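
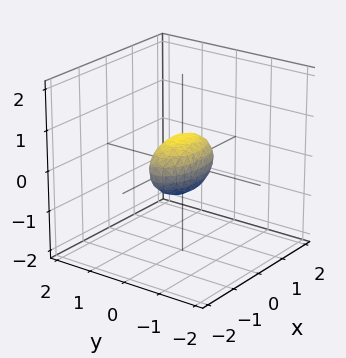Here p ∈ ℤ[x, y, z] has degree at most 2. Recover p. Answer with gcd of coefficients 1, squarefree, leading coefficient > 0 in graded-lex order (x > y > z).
x^2 + 3*y^2 + 2*z^2 - 1

(a) deg p = 2.
(b) Symmetries: mirror symmetry x ↦ −x ⇒ only even powers of x; mirror symmetry z ↦ −z ⇒ only even powers of z; mirror symmetry y ↦ −y ⇒ only even powers of y.
(c) Checking where it meets the axes: the x-axis gridline crossings are at x ∈ {-1, 1}.
(d) Matching integer coefficients to the picture gives p.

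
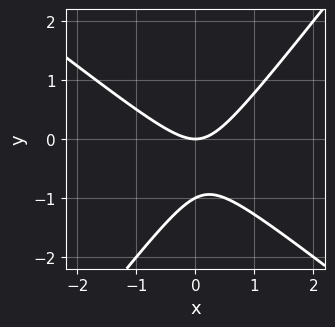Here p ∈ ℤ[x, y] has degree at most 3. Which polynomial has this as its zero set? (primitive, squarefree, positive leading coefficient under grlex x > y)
1. Degree: the shape is more complex than any degree-1 curve, so deg p = 2.
2. Against the integer gridlines: among the integer gridlines, it crosses the y-axis at y ∈ {-1, 0}; it meets the x-axis at x = 0 (among the integer gridlines).
3. Putting this together gives p.

2*x^2 + x*y - 2*y^2 - 2*y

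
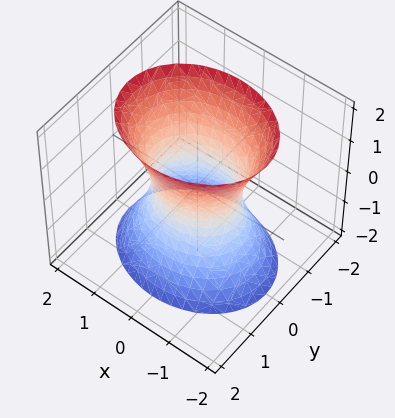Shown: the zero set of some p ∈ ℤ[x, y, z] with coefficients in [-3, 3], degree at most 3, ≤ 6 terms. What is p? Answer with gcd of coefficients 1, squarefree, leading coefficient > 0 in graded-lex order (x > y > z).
2*x^2 + 3*y^2 - z^2 - 2

(a) deg p = 2. An hourglass — one-sheet hyperboloid; a quadric.
(b) Symmetries: mirror symmetry y ↦ −y ⇒ only even powers of y; it's symmetric under z → −z, forcing even powers of z; it's symmetric under x → −x, forcing even powers of x.
(c) Reading off the gridlines: among the integer gridlines, it crosses the x-axis at x ∈ {-1, 1}; no z-intercept at any integer in the box.
(d) Solving for integer coefficients yields p as stated.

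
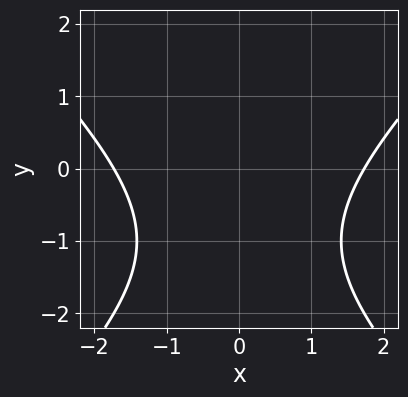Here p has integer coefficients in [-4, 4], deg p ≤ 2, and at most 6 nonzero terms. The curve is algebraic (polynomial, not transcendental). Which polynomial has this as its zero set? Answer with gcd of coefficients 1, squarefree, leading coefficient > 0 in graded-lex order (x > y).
x^2 - y^2 - 2*y - 3

The degree is 2 — no degree-1 curve has this shape.
Symmetries: the x ↦ −x reflection is a symmetry, so x appears only in even powers.
Against the integer gridlines: the curve avoids every integer y-axis point in the box.
Matching integer coefficients to the picture gives p.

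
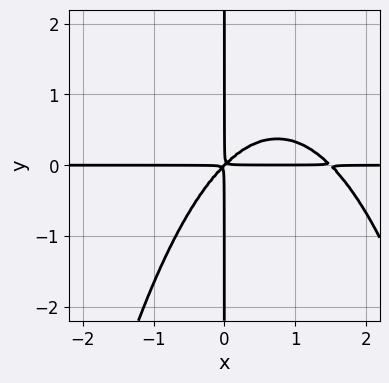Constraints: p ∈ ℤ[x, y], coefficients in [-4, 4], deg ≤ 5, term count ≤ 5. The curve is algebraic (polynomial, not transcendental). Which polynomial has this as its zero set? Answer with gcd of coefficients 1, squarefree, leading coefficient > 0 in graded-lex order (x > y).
2*x^3*y - 3*x^2*y + 3*x*y^2

1. Degree: no degree-3 curve has this shape, so deg p = 4.
2. Checking where it meets the axes: every point of the y-axis in the box is on the curve; the visible x-axis segment lies entirely on the curve.
3. Matching integer coefficients to the picture gives p.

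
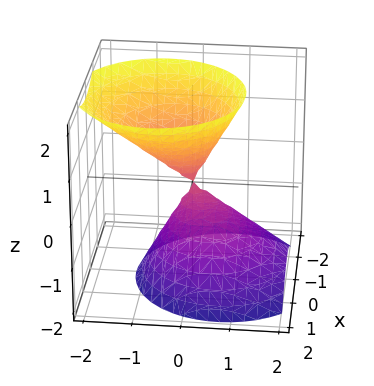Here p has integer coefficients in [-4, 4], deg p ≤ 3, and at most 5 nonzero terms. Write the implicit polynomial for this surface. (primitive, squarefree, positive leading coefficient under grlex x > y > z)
3*x^2 + 3*y^2 + 2*y*z - 2*z^2

First, I count 2 distinct pieces. Treating them together as one polynomial.
Next, the degree is 2 — a generic line meets the surface in up to 2 points.
Then, against the integer gridlines: one y-axis crossing is at y = 0; it crosses the x-axis at the gridline x = 0.
Finally, the integer polynomial consistent with all of this is the stated p.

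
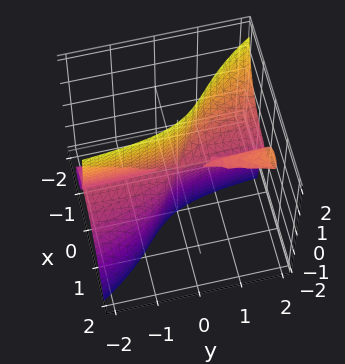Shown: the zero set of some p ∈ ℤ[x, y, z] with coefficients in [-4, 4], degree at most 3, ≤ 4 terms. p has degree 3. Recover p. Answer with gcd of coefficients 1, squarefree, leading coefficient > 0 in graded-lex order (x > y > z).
3*x^3 - 3*x*y*z + 2*x*z^2 + y*z^2

First, there are 2 components.
Then, deg p = 3.
Then, checking where it meets the axes: every point of the z-axis in the box is on the surface; every point of the y-axis in the box is on the surface; it meets the x-axis at x = 0 (among the integer gridlines).
Finally, the integer polynomial consistent with all of this is the stated p.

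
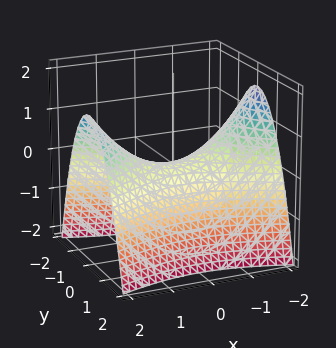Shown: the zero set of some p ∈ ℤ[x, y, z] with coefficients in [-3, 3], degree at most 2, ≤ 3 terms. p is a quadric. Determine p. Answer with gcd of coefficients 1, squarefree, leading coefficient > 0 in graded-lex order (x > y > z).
x^2 - 3*y^2 - 3*z

First, degree: a hyperbolic paraboloid; a quadric, so deg p = 2.
Next, symmetries: mirror symmetry x ↦ −x ⇒ only even powers of x; the y ↦ −y reflection is a symmetry, so y appears only in even powers.
Then, checking where it meets the axes: it meets the x-axis at x = 0 (among the integer gridlines); it meets the y-axis at y = 0 (among the integer gridlines); it meets the z-axis at z = 0 (among the integer gridlines).
Finally, solving for integer coefficients yields p as stated.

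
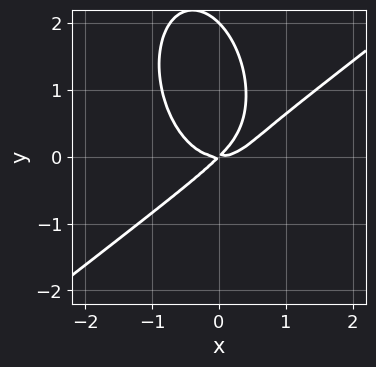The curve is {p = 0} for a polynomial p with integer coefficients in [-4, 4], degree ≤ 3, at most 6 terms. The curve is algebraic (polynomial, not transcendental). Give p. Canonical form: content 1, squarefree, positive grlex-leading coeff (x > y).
2*x^3 - 2*x^2*y - y^3 - 2*x*y + 2*y^2

deg p = 3. No degree-2 curve has this shape.
Reading off the gridlines: it crosses the x-axis at the gridline x = 0; among the integer gridlines, it crosses the y-axis at y ∈ {0, 2}.
These observations pin down the coefficients.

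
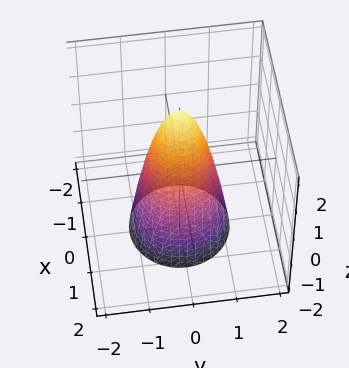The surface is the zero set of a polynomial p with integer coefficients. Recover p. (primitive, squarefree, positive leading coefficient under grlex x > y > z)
3*x^2 + 3*y^2 + z - 2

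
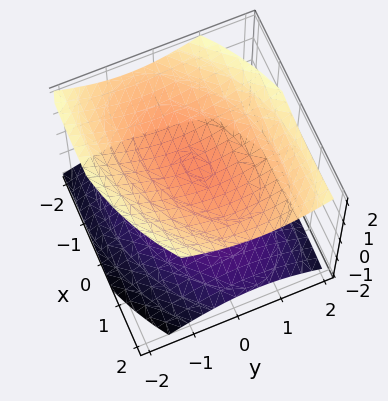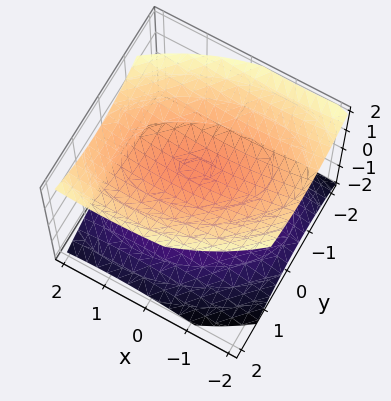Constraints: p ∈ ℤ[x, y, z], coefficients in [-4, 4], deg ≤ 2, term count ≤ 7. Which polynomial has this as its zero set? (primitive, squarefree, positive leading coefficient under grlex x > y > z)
x^2 - x*y + 2*y^2 - 3*z^2 + 3

(a) I count 2 distinct pieces.
(b) Degree: no degree-1 surface has this shape, so deg p = 2.
(c) Reading off the gridlines: the z-axis gridline crossings are at z ∈ {-1, 1}; no x-intercept at any integer in the box; the surface avoids every integer y-axis point in the box.
(d) Together with the visible shape, these determine p as stated.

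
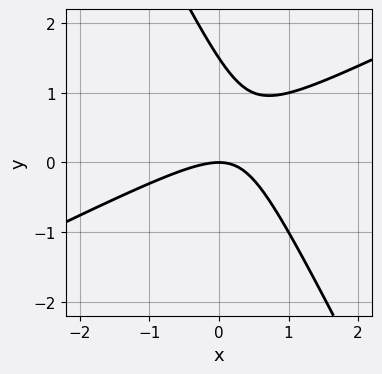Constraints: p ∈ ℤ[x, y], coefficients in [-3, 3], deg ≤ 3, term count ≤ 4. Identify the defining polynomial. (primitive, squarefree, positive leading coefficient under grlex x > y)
2*x^2 - 3*x*y - 2*y^2 + 3*y

1. deg p = 2. The shape is more complex than any degree-1 curve.
2. Checking where it meets the axes: it meets the x-axis at x = 0 (among the integer gridlines); one y-axis crossing is at y = 0.
3. Matching integer coefficients to the picture gives p.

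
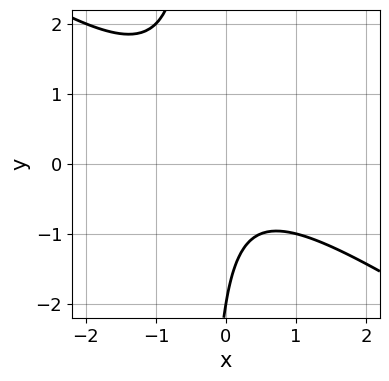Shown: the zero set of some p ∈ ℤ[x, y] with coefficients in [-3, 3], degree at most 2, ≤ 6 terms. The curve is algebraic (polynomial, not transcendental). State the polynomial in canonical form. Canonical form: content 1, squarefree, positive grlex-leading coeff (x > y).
2*x^2 + 3*x*y + y + 2

The degree is 2 — a generic line meets the curve in up to 2 points.
Checking where it meets the axes: one y-axis crossing is at y = -2; no x-intercept at any integer in the box.
The integer polynomial consistent with all of this is the stated p.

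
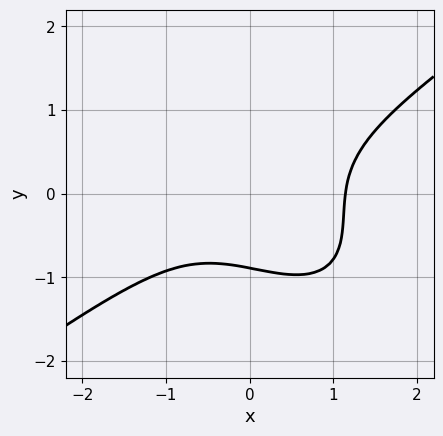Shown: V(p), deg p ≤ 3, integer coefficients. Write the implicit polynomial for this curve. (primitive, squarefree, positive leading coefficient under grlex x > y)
First, deg p = 3.
Finally, the integer polynomial consistent with all of this is the stated p.

2*x^3 - 2*x*y^2 - 3*y^3 - y - 3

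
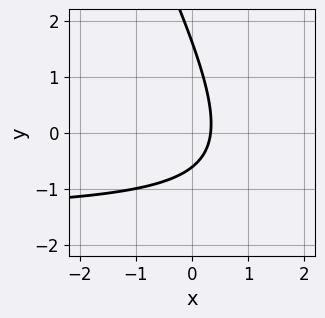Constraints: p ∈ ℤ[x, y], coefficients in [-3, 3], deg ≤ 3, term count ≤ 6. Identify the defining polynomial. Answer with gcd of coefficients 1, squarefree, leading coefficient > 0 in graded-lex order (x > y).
The degree is 2 — the shape is more complex than any degree-1 curve.
The integer polynomial consistent with all of this is the stated p.

2*x*y + y^2 + 3*x - y - 1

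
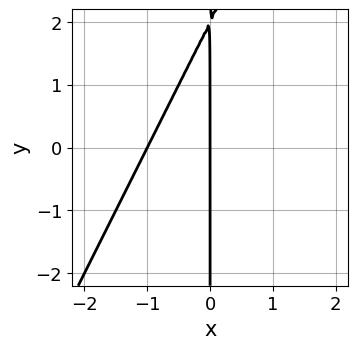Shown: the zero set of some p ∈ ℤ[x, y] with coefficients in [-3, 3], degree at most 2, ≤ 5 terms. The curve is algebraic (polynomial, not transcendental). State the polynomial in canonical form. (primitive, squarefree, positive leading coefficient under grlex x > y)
2*x^2 - x*y + 2*x

deg p = 2. A generic line meets the curve in up to 2 points.
From the visible intercepts: among the integer gridlines, it crosses the x-axis at x ∈ {-1, 0}; the visible y-axis segment lies entirely on the curve.
Together with the visible shape, these determine p as stated.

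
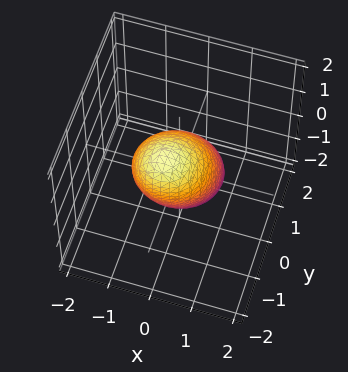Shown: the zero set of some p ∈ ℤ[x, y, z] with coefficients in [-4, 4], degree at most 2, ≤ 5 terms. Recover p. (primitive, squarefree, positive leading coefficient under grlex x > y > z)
First, deg p = 2.
Then, from the visible intercepts: among the integer gridlines, it crosses the y-axis at y ∈ {-1, 1}; the x-axis gridline crossings are at x ∈ {-1, 1}.
Finally, these observations pin down the coefficients.

2*x^2 + 2*y^2 + 2*y*z + z^2 - 2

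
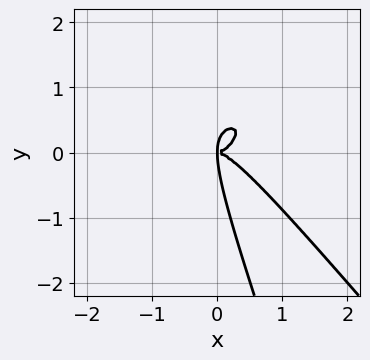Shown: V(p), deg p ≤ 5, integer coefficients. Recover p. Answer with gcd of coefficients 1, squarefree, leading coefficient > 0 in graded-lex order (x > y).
3*x^4 + 3*x*y^3 + y^4 - 2*x*y^2

The degree is 4 — a generic line meets the curve in up to 4 points.
Putting this together gives p.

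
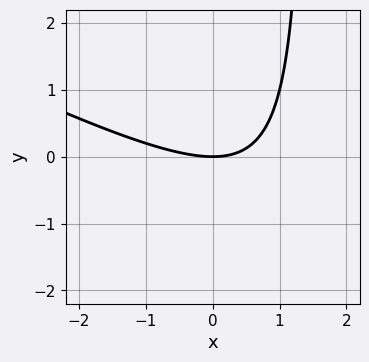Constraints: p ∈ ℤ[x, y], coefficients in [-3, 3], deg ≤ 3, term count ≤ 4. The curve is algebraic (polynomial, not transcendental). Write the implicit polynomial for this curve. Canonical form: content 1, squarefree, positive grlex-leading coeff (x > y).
deg p = 2. No degree-1 curve has this shape.
Checking where it meets the axes: it crosses the x-axis at the gridline x = 0; it meets the y-axis at y = 0 (among the integer gridlines).
Together with the visible shape, these determine p as stated.

x^2 + 2*x*y - 3*y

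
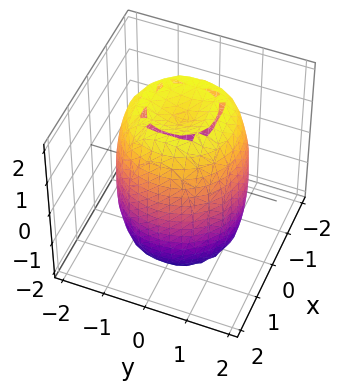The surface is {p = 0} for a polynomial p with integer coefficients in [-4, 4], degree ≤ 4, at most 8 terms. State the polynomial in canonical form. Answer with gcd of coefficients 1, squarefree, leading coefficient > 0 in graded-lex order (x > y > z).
2*x^4 + 4*x^2*y^2 + 2*y^4 - 3*x^2 - 3*y^2 + z^2 - 3

First, the degree is 4 — the shape is more complex than any degree-3 surface.
Then, symmetry: the z-axis is an axis of rotation, so x and y enter only as x² + y².
Then, against the integer gridlines: a circular section at z = 2 has radius between 0 and 1.
Finally, assembling these constraints gives the stated polynomial.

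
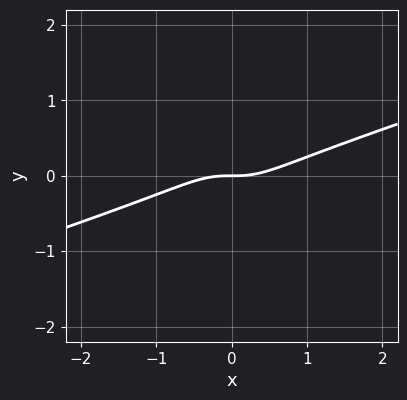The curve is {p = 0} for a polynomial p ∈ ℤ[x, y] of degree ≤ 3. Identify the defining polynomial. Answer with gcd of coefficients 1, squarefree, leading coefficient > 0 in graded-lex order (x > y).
(a) Degree: no degree-2 curve has this shape, so deg p = 3.
(b) Against the integer gridlines: it meets the x-axis at x = 0 (among the integer gridlines); it crosses the y-axis at the gridline y = 0.
(c) Together with the visible shape, these determine p as stated.

x^3 - 3*x^2*y - y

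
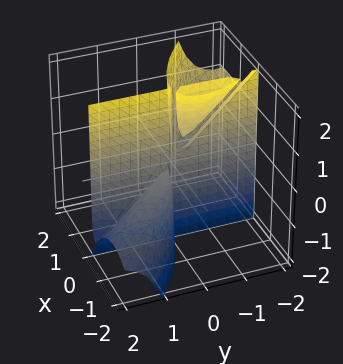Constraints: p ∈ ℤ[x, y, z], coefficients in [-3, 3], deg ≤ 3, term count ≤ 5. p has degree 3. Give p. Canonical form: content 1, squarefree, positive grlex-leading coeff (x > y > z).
2*x^3 + 3*x^2*y + 2*x*y^2 + 2*x*y*z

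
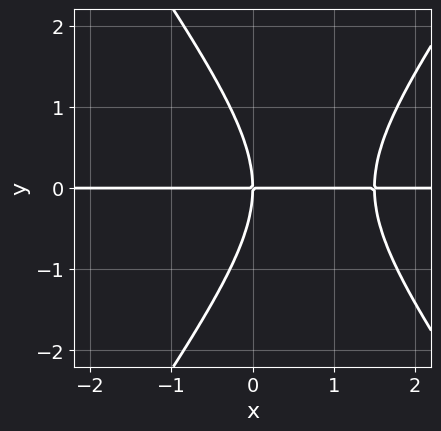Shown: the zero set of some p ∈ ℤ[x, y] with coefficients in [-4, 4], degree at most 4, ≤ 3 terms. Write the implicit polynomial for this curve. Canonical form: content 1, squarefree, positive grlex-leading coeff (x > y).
2*x^2*y - y^3 - 3*x*y

Degree: the shape is more complex than any degree-2 curve, so deg p = 3.
Observable constraints: one y-axis crossing is at y = 0; every point of the x-axis in the box is on the curve.
Assembling these constraints gives the stated polynomial.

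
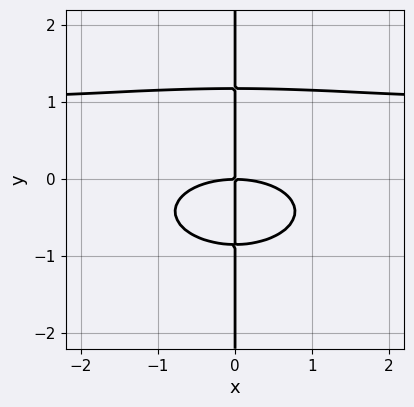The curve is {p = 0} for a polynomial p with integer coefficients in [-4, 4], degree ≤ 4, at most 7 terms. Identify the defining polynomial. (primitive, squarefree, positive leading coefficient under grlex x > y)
First, deg p = 4. The shape is more complex than any degree-3 curve.
Then, against the integer gridlines: it meets the x-axis at x = 0 (among the integer gridlines); the visible y-axis segment lies entirely on the curve.
Finally, matching integer coefficients to the picture gives p.

x^3*y + 3*x*y^3 - x^3 - x*y^2 - 3*x*y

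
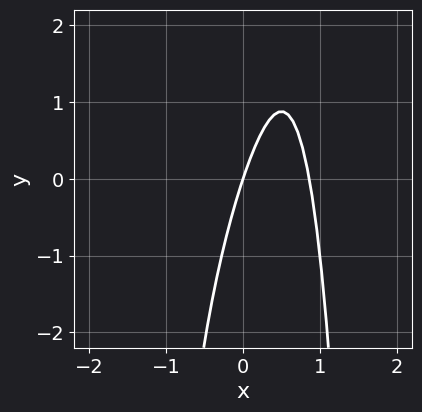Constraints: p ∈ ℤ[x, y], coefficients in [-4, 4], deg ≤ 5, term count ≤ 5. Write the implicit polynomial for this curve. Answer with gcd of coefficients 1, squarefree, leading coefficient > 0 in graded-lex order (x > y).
(a) Degree: the shape is more complex than any degree-3 curve, so deg p = 4.
(b) Against the integer gridlines: it meets the x-axis at x = 0 (among the integer gridlines); it meets the y-axis at y = 0 (among the integer gridlines).
(c) Matching integer coefficients to the picture gives p.

2*x^4 + 2*x^2 - 3*x + y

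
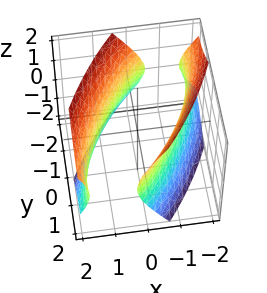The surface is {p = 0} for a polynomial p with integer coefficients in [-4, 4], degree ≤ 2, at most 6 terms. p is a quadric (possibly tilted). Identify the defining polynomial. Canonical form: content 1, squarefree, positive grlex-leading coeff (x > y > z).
I count 2 distinct pieces.
deg p = 2.
Against the integer gridlines: the surface avoids every integer z-axis point in the box.
Solving for integer coefficients yields p as stated.

2*x^2 - 2*x*y + y^2 - z^2 - 3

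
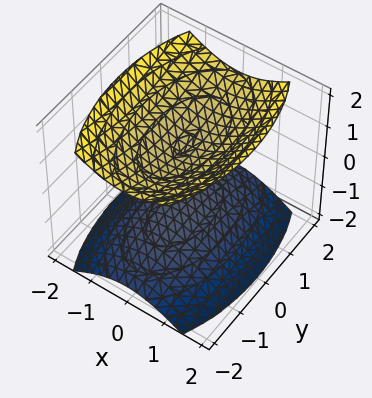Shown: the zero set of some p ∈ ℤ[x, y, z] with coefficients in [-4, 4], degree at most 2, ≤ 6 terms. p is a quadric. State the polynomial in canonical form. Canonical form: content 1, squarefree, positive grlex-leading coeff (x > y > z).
3*x^2 + y^2 - 3*z^2 + 3

The picture has 2 separate pieces. Treating them together as one polynomial.
deg p = 2. Two sheets facing apart; a quadric.
Symmetries: it's symmetric under z → −z, forcing even powers of z; it's symmetric under x → −x, forcing even powers of x; it's symmetric under y → −y, forcing even powers of y.
From the axis intercepts and sections: the z-axis gridline crossings are at z ∈ {-1, 1}; no y-intercept at any integer in the box.
Fitting integer coefficients to these (and the overall shape) gives p.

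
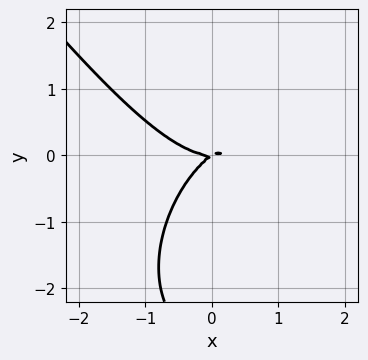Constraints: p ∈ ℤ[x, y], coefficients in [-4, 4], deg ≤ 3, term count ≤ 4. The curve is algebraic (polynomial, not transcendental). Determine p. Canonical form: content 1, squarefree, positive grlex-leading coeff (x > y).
2*x^3 + y^3 - 2*x*y + 3*y^2

Degree: the shape is more complex than any degree-2 curve, so deg p = 3.
Reading off the gridlines: one x-axis crossing is at x = 0; it meets the y-axis at y = 0 (among the integer gridlines).
Assembling these constraints gives the stated polynomial.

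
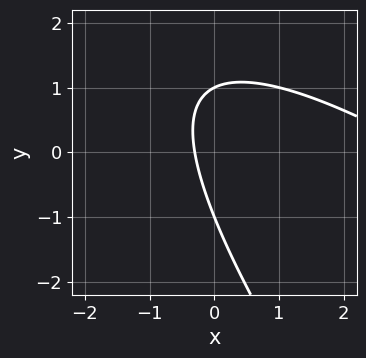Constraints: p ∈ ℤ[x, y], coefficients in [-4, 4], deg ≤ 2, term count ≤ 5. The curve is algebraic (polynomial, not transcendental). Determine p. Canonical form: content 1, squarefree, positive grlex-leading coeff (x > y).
x^2 + 2*x*y + y^2 - 3*x - 1

deg p = 2. No degree-1 curve has this shape.
Checking where it meets the axes: the y-axis gridline crossings are at y ∈ {-1, 1}.
Together with the visible shape, these determine p as stated.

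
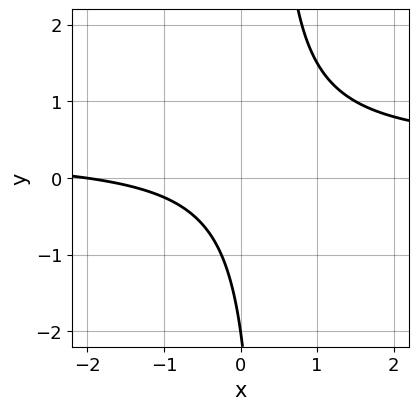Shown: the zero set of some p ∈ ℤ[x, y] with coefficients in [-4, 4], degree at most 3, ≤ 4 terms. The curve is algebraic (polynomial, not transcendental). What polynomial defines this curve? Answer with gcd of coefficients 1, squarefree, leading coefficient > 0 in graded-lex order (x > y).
3*x*y - x - y - 2

(a) The degree is 2 — the shape is more complex than any degree-1 curve.
(b) From the axis intercepts and sections: it crosses the y-axis at the gridline y = -2; it crosses the x-axis at the gridline x = -2.
(c) Together with the visible shape, these determine p as stated.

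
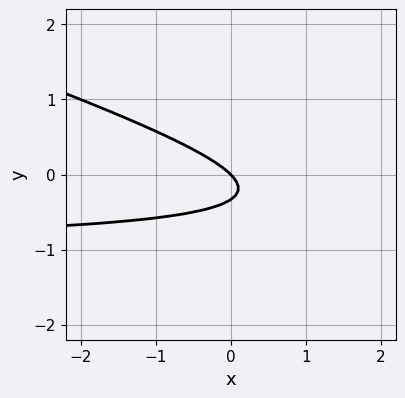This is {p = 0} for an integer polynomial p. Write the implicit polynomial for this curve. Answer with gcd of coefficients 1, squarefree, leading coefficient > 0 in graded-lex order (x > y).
x*y + 3*y^2 + x + y

1. deg p = 2. The shape is more complex than any degree-1 curve.
2. Observable constraints: one y-axis crossing is at y = 0; it crosses the x-axis at the gridline x = 0.
3. Matching integer coefficients to the picture gives p.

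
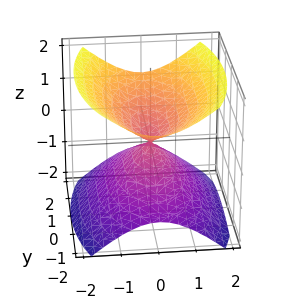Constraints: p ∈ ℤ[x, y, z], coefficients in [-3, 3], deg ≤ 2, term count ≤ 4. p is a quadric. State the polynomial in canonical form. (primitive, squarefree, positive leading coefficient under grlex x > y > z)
1. I count 2 distinct pieces. They look like related sheets of one shape, so recover p as a whole.
2. The degree is 2 — two nappes meeting at a single point; a quadric.
3. Symmetries: the x ↦ −x reflection is a symmetry, so x appears only in even powers; it's symmetric under z → −z, forcing even powers of z; it's symmetric under y → −y, forcing even powers of y.
4. From the axis intercepts and sections: one x-axis crossing is at x = 0; it meets the z-axis at z = 0 (among the integer gridlines); it crosses the y-axis at the gridline y = 0.
5. Solving for integer coefficients yields p as stated.

3*x^2 + y^2 - 3*z^2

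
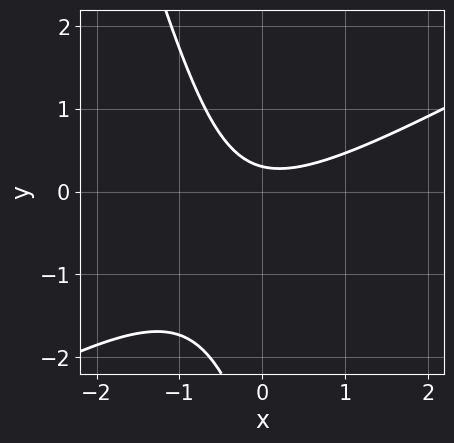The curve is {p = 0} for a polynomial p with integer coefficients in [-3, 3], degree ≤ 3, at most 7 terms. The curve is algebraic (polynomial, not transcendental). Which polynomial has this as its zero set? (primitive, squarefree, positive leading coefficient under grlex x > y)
1. The degree is 2 — no degree-1 curve has this shape.
2. From the visible intercepts: the curve avoids every integer x-axis point in the box.
3. Fitting integer coefficients to these (and the overall shape) gives p.

2*x^2 - 3*x*y - y^2 - 3*y + 1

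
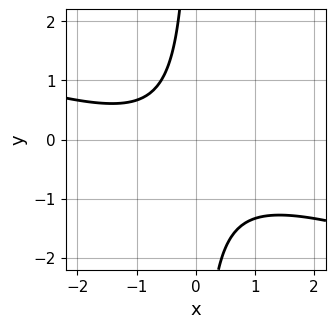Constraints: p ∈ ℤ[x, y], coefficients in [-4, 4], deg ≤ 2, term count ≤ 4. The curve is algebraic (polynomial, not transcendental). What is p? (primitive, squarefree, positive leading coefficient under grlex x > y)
x^2 + 3*x*y + x + 2

1. The degree is 2 — a generic line meets the curve in up to 2 points.
2. Reading off the gridlines: the curve avoids every integer y-axis point in the box; the curve avoids every integer x-axis point in the box.
3. Fitting integer coefficients to these (and the overall shape) gives p.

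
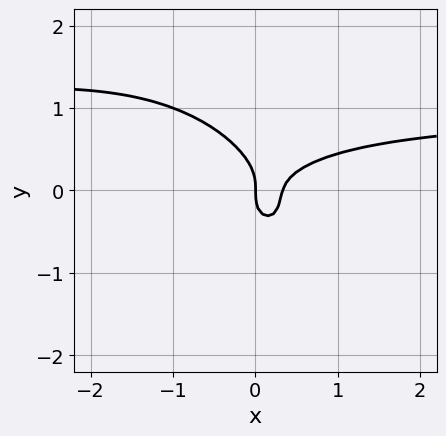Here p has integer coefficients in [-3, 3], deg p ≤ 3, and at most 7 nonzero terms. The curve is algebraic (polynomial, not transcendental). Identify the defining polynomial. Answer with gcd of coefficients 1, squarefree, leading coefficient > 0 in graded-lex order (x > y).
3*x^2*y + 2*x*y^2 + 3*y^3 - 3*x^2 + x

First, deg p = 3. A generic line meets the curve in up to 3 points.
Next, from the visible intercepts: one y-axis crossing is at y = 0; one x-axis crossing is at x = 0.
Finally, fitting integer coefficients to these (and the overall shape) gives p.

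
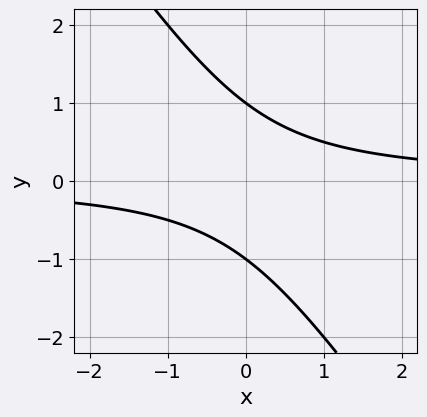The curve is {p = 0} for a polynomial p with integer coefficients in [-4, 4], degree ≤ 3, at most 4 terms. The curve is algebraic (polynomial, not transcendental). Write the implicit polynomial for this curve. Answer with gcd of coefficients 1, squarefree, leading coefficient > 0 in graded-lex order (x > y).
3*x*y + 2*y^2 - 2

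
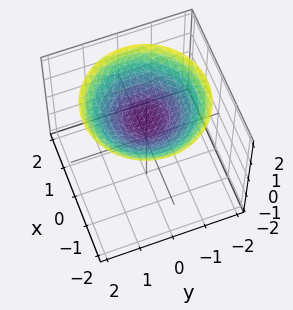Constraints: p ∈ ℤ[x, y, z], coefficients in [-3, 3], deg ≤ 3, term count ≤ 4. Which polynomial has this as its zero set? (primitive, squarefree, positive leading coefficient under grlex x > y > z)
x^2 + y^2 - 3*z + 3

First, degree: a generic line meets the surface in up to 2 points, so deg p = 2.
Next, symmetries: rotational symmetry about the z-axis ⇒ p depends on x, y only through x² + y².
Next, against the integer gridlines: the surface avoids every integer x-axis point in the box; one z-axis crossing is at z = 1; it misses every integer gridline on the y-axis; a circular section at z = 2 has radius between 1 and 2.
Finally, putting this together gives p.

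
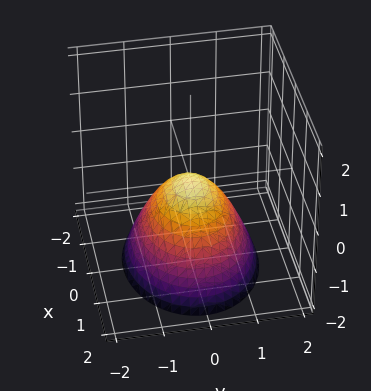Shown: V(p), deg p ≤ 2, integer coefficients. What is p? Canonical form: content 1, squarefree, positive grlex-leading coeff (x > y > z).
1. The degree is 2 — a single bowl opening along one axis; a quadric.
2. Symmetries: the x ↦ −x reflection is a symmetry, so x appears only in even powers; it's symmetric under y → −y, forcing even powers of y.
3. Reading off the gridlines: it crosses the x-axis at the gridline x = 0; it crosses the y-axis at the gridline y = 0; one z-axis crossing is at z = 0.
4. Together with the visible shape, these determine p as stated.

2*x^2 + 3*y^2 + 3*z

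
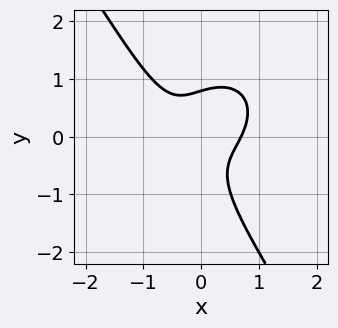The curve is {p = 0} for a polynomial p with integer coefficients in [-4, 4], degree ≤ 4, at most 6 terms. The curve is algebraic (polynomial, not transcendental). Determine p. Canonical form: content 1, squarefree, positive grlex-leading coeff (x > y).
3*x^3 + 2*x*y^2 + 2*y^3 - 3*x*y - 1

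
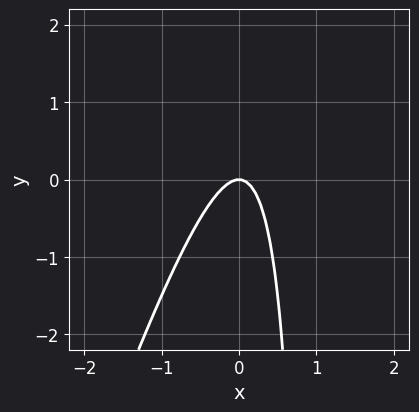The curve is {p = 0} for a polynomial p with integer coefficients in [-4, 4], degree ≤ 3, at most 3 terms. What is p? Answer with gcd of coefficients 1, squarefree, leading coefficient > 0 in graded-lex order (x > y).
1. The degree is 2 — no degree-1 curve has this shape.
2. Against the integer gridlines: it meets the x-axis at x = 0 (among the integer gridlines); it crosses the y-axis at the gridline y = 0.
3. Matching integer coefficients to the picture gives p.

3*x^2 - x*y + y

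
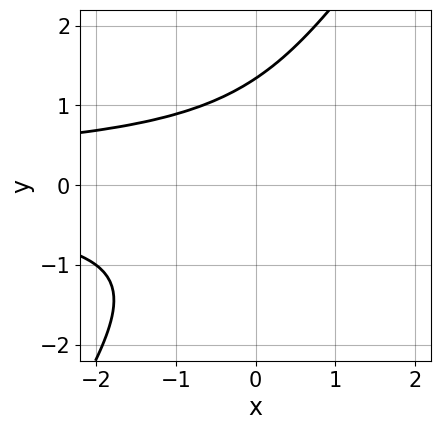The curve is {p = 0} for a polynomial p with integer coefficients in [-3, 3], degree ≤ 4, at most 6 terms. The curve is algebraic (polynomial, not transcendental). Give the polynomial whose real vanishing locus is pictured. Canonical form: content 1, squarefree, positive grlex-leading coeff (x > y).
3*x*y^2 - 2*y^3 + y^2 + 3

1. Degree: a generic line meets the curve in up to 3 points, so deg p = 3.
2. From the axis intercepts and sections: it misses every integer gridline on the x-axis.
3. These observations pin down the coefficients.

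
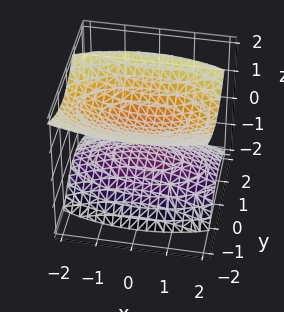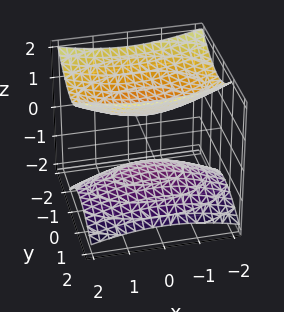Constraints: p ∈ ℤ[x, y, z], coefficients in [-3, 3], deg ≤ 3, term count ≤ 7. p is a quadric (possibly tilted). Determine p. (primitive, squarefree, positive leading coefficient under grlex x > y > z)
First, the picture has 2 separate pieces. They look like related sheets of one shape, so recover p as a whole.
Then, degree: no degree-1 surface has this shape, so deg p = 2.
Then, from the axis intercepts and sections: the surface avoids every integer x-axis point in the box; it misses every integer gridline on the y-axis.
Finally, the integer polynomial consistent with all of this is the stated p.

x^2 + 3*y^2 + 2*y*z - 3*z^2 + 2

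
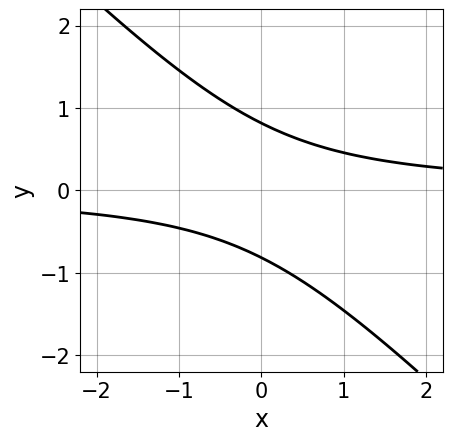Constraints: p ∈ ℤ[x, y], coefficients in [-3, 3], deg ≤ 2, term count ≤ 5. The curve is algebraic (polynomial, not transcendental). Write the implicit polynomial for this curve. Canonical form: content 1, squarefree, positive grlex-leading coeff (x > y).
3*x*y + 3*y^2 - 2

deg p = 2.
From the visible intercepts: no x-intercept at any integer in the box.
Matching integer coefficients to the picture gives p.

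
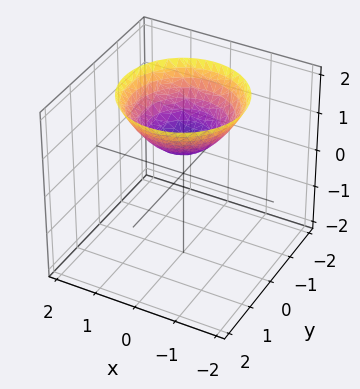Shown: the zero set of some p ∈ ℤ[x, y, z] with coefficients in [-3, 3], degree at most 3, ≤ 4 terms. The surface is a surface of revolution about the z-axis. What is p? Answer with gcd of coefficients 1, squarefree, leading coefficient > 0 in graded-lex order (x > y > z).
(a) deg p = 2. A generic line meets the surface in up to 2 points.
(b) Symmetries: the z-axis is an axis of rotation, so x and y enter only as x² + y².
(c) Observable constraints: a circular section at z = 1 has radius between 0 and 1; the surface avoids every integer x-axis point in the box; it misses every integer gridline on the y-axis.
(d) These observations pin down the coefficients.

2*x^2 + 2*y^2 - 3*z + 2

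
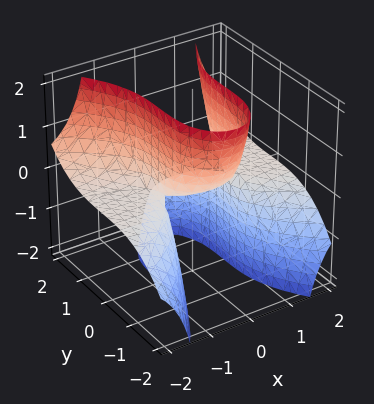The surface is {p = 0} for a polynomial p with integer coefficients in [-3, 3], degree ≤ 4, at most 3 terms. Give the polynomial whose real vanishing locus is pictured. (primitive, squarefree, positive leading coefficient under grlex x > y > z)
First, degree: a generic line meets the surface in up to 3 points, so deg p = 3.
Next, from the axis intercepts and sections: it meets the z-axis at z = 0 (among the integer gridlines); the visible x-axis segment lies entirely on the surface; one y-axis crossing is at y = 0.
Finally, putting this together gives p.

3*x^2*z - y^3 - 2*z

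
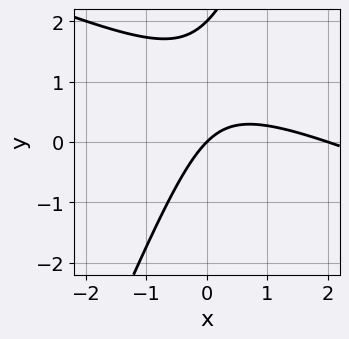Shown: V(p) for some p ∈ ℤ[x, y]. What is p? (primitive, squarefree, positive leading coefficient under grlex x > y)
x^2 + 2*x*y - y^2 - 2*x + 2*y

(a) Degree: the shape is more complex than any degree-1 curve, so deg p = 2.
(b) Observable constraints: among the integer gridlines, it crosses the x-axis at x ∈ {0, 2}; the y-axis gridline crossings are at y ∈ {0, 2}.
(c) Matching integer coefficients to the picture gives p.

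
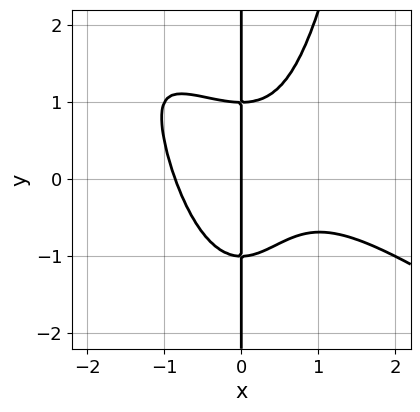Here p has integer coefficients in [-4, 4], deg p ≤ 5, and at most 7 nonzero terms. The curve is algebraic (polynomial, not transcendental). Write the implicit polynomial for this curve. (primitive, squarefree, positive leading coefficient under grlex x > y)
1. The degree is 4 — no degree-3 curve has this shape.
2. From the axis intercepts and sections: the visible y-axis segment lies entirely on the curve; it crosses the x-axis at the gridline x = 0.
3. Putting this together gives p.

2*x^4 + 3*x^3*y - x^3 - 2*x*y^2 + 2*x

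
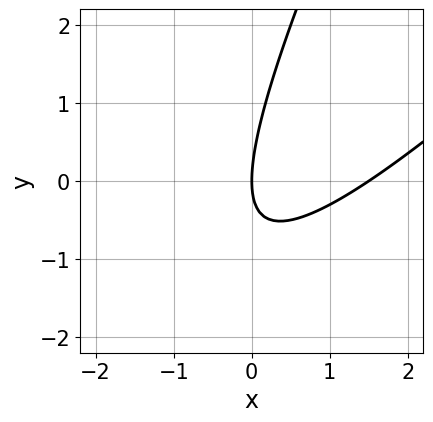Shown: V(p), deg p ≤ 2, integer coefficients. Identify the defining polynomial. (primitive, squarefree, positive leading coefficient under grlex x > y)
(a) Degree: a generic line meets the curve in up to 2 points, so deg p = 2.
(b) Reading off the gridlines: one x-axis crossing is at x = 0; one y-axis crossing is at y = 0.
(c) Putting this together gives p.

2*x^2 - 3*x*y + y^2 - 3*x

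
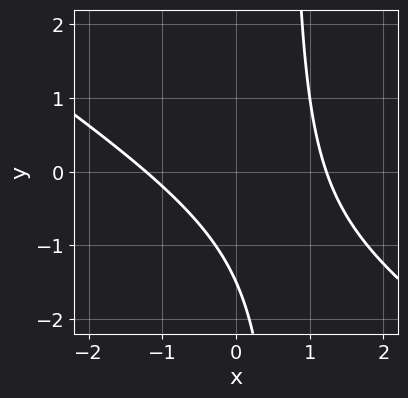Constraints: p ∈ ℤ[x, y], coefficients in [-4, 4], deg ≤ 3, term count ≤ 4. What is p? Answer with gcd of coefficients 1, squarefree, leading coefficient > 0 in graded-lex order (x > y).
2*x^2 + 3*x*y - 2*y - 3

(a) The degree is 2 — the shape is more complex than any degree-1 curve.
(b) Putting this together gives p.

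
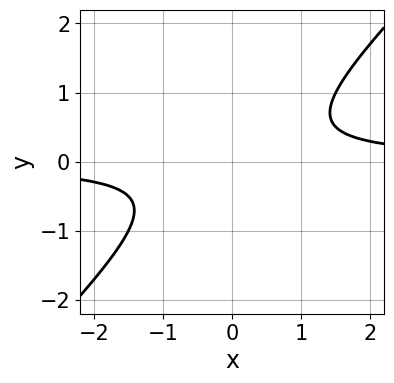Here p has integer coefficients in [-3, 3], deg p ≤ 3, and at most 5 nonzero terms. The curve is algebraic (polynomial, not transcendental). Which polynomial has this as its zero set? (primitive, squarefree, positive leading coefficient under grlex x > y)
2*x*y - 2*y^2 - 1

(a) deg p = 2. The shape is more complex than any degree-1 curve.
(b) From the visible intercepts: it misses every integer gridline on the x-axis; the curve avoids every integer y-axis point in the box.
(c) Putting this together gives p.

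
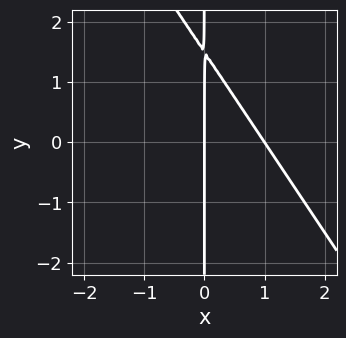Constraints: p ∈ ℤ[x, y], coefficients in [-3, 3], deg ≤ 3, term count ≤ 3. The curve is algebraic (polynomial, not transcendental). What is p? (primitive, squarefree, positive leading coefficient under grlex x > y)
3*x^2 + 2*x*y - 3*x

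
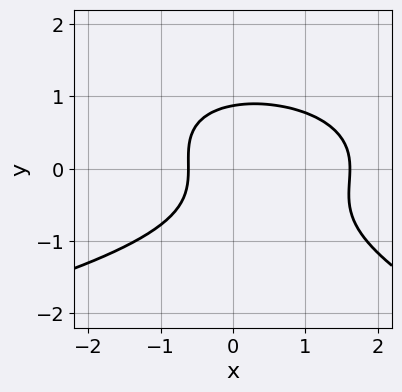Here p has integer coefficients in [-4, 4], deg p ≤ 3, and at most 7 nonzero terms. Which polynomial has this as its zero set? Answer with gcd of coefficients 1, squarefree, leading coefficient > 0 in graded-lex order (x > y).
1. deg p = 3. The shape is more complex than any degree-2 curve.
2. Solving for integer coefficients yields p as stated.

x*y^2 + 3*y^3 + 2*x^2 - 2*x - 2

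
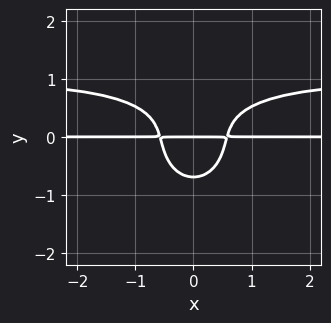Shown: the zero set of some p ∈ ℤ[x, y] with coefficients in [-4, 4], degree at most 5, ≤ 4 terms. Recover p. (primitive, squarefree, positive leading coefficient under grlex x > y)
First, the degree is 4 — a generic line meets the curve in up to 4 points.
Then, symmetries: mirror symmetry x ↦ −x ⇒ only even powers of x.
Next, against the integer gridlines: every point of the x-axis in the box is on the curve; one y-axis crossing is at y = 0.
Finally, putting this together gives p.

3*x^2*y^2 + 3*y^4 - 3*x^2*y + y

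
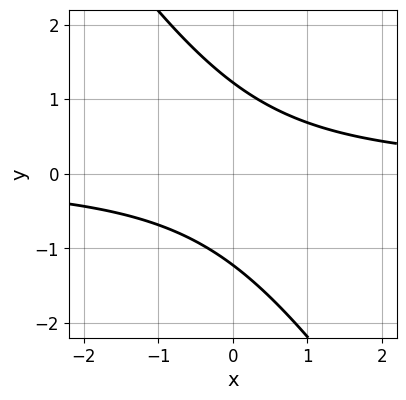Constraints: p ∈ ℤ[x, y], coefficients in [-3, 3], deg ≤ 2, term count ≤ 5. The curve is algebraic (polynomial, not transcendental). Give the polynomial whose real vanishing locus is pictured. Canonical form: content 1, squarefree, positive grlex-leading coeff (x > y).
3*x*y + 2*y^2 - 3

Degree: no degree-1 curve has this shape, so deg p = 2.
From the visible intercepts: it misses every integer gridline on the x-axis.
Putting this together gives p.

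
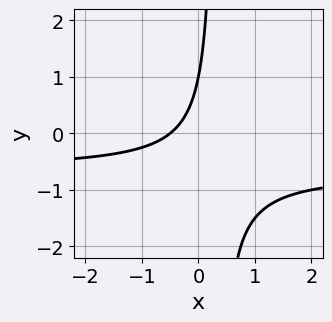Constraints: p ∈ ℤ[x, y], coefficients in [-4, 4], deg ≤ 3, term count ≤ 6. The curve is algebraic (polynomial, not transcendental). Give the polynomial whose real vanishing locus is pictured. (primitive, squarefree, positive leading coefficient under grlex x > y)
(a) The degree is 2 — a generic line meets the curve in up to 2 points.
(b) From the visible intercepts: it crosses the y-axis at the gridline y = 1.
(c) Putting this together gives p.

3*x*y + 2*x - y + 1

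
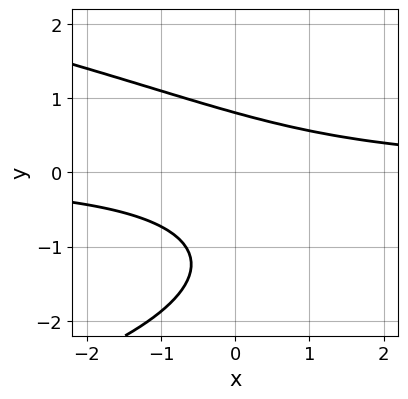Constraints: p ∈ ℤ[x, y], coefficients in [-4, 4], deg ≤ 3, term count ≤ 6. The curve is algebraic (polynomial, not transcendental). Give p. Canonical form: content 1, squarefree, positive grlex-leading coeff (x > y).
2*y^3 + 3*x*y + 3*y^2 - 3

(a) Degree: a generic line meets the curve in up to 3 points, so deg p = 3.
(b) Against the integer gridlines: it misses every integer gridline on the x-axis.
(c) Together with the visible shape, these determine p as stated.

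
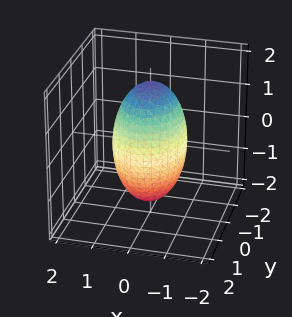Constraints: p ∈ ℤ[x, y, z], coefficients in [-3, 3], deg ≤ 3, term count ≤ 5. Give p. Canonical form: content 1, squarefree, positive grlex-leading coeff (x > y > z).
3*x^2 + 2*y^2 + z^2 - 3

First, the degree is 2 — bounded and convex; a quadric.
Next, symmetries: the y ↦ −y reflection is a symmetry, so y appears only in even powers; it's symmetric under x → −x, forcing even powers of x; mirror symmetry z ↦ −z ⇒ only even powers of z.
Next, against the integer gridlines: the x-axis gridline crossings are at x ∈ {-1, 1}.
Finally, solving for integer coefficients yields p as stated.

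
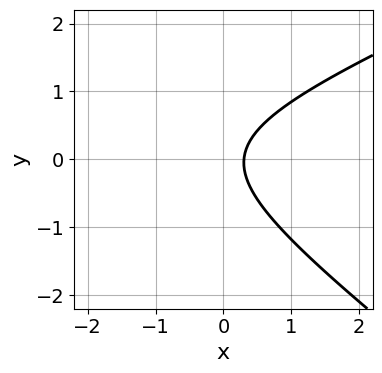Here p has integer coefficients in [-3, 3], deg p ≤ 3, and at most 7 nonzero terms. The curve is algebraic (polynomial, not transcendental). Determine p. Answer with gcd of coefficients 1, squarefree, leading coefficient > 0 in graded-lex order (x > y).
x^2 - x*y - 3*y^2 + 3*x - 1

(a) deg p = 2. A generic line meets the curve in up to 2 points.
(b) From the axis intercepts and sections: no y-intercept at any integer in the box.
(c) Fitting integer coefficients to these (and the overall shape) gives p.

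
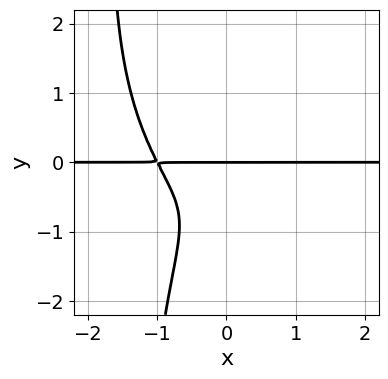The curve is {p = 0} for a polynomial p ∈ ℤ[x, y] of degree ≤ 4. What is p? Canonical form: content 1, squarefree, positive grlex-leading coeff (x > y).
2*x^3*y + 2*x*y^3 + 3*y^3 + 3*y^2 + 2*y

First, the degree is 4 — the shape is more complex than any degree-3 curve.
Next, reading off the gridlines: one y-axis crossing is at y = 0; every point of the x-axis in the box is on the curve.
Finally, these observations pin down the coefficients.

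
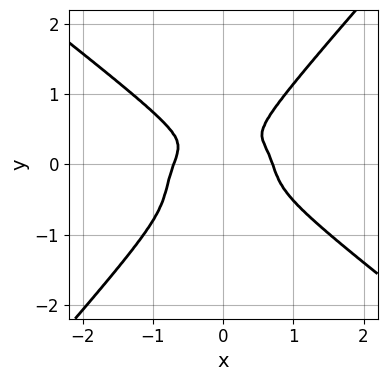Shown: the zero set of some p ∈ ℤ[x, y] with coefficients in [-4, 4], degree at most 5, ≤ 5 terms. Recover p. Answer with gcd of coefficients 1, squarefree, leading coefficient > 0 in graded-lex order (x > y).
2*x^4 + 2*x*y^3 - 3*y^4 + x^2*y - x^2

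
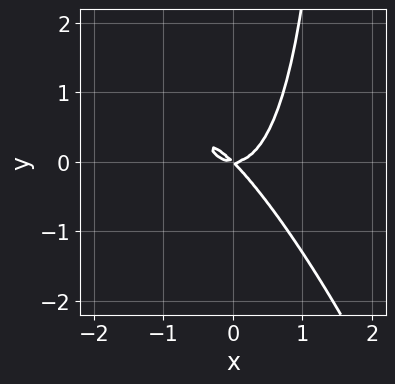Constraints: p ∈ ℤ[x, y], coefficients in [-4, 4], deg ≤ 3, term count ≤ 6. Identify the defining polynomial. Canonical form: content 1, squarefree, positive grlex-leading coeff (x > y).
The degree is 3 — the shape is more complex than any degree-2 curve.
From the visible intercepts: one y-axis crossing is at y = 0; it crosses the x-axis at the gridline x = 0.
Matching integer coefficients to the picture gives p.

3*x^3 + 3*x^2*y + x*y^2 - 2*x*y - 2*y^2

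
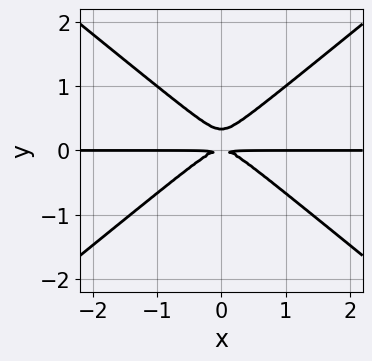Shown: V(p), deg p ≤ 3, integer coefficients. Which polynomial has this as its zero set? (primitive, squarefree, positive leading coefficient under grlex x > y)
1. The degree is 3 — a generic line meets the curve in up to 3 points.
2. Symmetries: the x ↦ −x reflection is a symmetry, so x appears only in even powers.
3. Checking where it meets the axes: the visible x-axis segment lies entirely on the curve.
4. Fitting integer coefficients to these (and the overall shape) gives p.

2*x^2*y - 3*y^3 + y^2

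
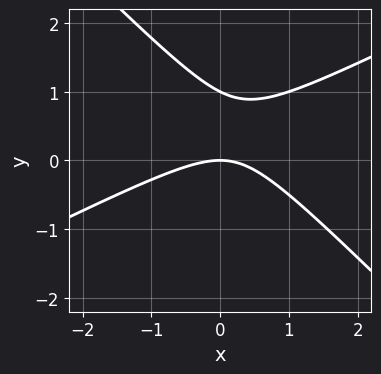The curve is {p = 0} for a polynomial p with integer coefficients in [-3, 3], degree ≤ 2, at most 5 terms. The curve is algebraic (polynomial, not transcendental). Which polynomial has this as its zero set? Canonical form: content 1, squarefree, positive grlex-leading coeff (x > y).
(a) The degree is 2 — the shape is more complex than any degree-1 curve.
(b) From the visible intercepts: the y-axis gridline crossings are at y ∈ {0, 1}; one x-axis crossing is at x = 0.
(c) Fitting integer coefficients to these (and the overall shape) gives p.

x^2 - x*y - 2*y^2 + 2*y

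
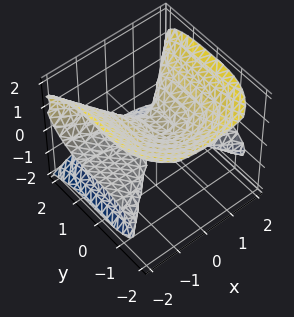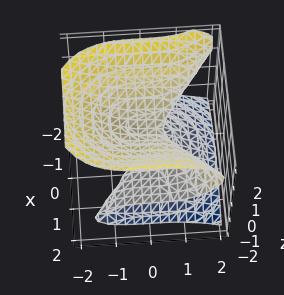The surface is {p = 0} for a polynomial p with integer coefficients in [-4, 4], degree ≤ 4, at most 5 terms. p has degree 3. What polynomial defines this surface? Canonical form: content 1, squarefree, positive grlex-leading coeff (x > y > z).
The degree is 3 — no degree-2 surface has this shape.
Reading off the gridlines: it meets the y-axis at y = 0 (among the integer gridlines); one z-axis crossing is at z = 0; the visible x-axis segment lies entirely on the surface.
The integer polynomial consistent with all of this is the stated p.

2*x^2*z - y^3 - 3*z^3 + 2*z^2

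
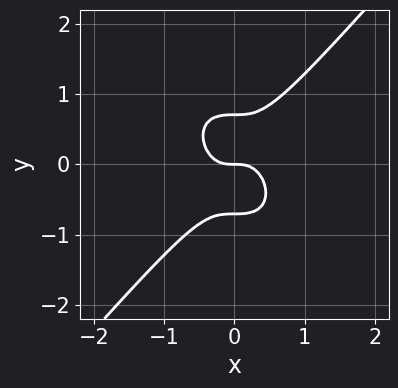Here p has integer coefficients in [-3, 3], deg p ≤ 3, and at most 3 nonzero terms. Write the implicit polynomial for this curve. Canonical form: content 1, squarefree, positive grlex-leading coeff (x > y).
3*x^3 - 2*y^3 + y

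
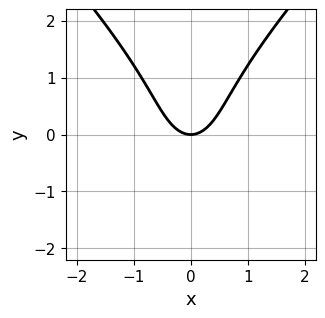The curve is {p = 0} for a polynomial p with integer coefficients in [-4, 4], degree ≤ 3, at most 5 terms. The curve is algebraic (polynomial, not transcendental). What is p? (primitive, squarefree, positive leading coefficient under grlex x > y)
deg p = 3. No degree-2 curve has this shape.
Symmetries: it's symmetric under x → −x, forcing even powers of x.
Observable constraints: it meets the x-axis at x = 0 (among the integer gridlines); it crosses the y-axis at the gridline y = 0.
Matching integer coefficients to the picture gives p.

x^2*y - y^3 + 3*x^2 - 2*y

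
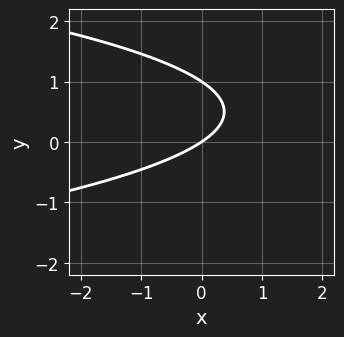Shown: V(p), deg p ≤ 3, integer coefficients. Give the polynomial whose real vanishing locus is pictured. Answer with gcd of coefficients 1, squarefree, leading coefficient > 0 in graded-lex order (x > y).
3*y^2 + 2*x - 3*y

First, degree: a generic line meets the curve in up to 2 points, so deg p = 2.
Next, observable constraints: one x-axis crossing is at x = 0; among the integer gridlines, it crosses the y-axis at y ∈ {0, 1}.
Finally, solving for integer coefficients yields p as stated.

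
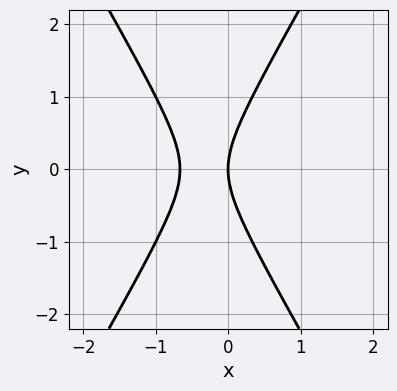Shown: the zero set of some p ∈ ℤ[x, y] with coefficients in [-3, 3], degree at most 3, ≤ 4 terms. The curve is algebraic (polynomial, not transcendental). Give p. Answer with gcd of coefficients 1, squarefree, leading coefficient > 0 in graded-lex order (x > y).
3*x^2 - y^2 + 2*x

deg p = 2.
Symmetries: mirror symmetry y ↦ −y ⇒ only even powers of y.
Reading off the gridlines: it meets the x-axis at x = 0 (among the integer gridlines); one y-axis crossing is at y = 0.
Solving for integer coefficients yields p as stated.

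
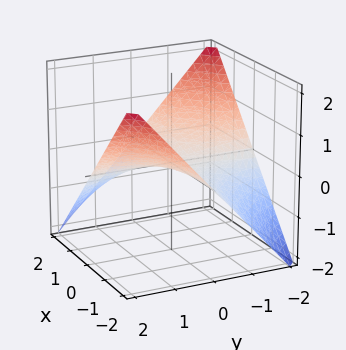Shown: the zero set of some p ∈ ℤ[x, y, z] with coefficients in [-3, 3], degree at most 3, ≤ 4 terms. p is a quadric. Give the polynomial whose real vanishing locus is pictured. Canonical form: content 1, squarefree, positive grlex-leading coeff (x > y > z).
First, degree: a hyperbolic paraboloid; a quadric, so deg p = 2.
Then, from the axis intercepts and sections: it crosses the z-axis at the gridline z = 0; the visible x-axis segment lies entirely on the surface.
Finally, matching integer coefficients to the picture gives p.

x*y + 2*z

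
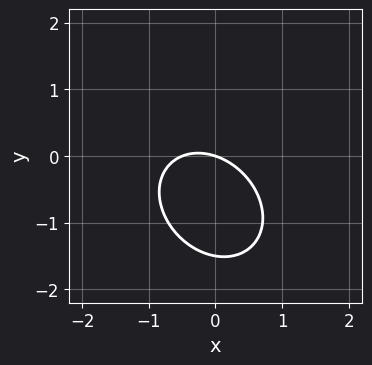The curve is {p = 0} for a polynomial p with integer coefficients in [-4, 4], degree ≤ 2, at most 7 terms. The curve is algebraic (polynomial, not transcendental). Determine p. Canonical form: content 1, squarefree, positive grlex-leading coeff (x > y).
1. The degree is 2 — a generic line meets the curve in up to 2 points.
2. Observable constraints: one x-axis crossing is at x = 0; it crosses the y-axis at the gridline y = 0.
3. Putting this together gives p.

2*x^2 + x*y + 2*y^2 + x + 3*y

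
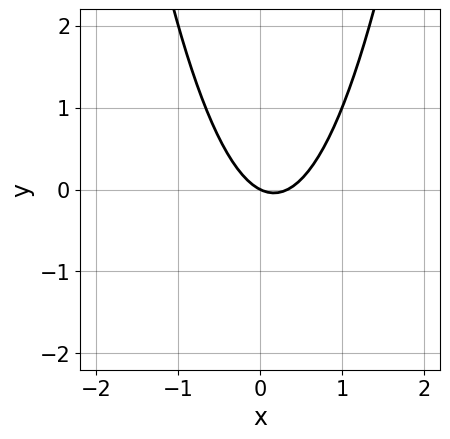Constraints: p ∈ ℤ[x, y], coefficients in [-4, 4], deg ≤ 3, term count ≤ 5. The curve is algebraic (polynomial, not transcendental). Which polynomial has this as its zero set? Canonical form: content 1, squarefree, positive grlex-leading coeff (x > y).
3*x^2 - x - 2*y

Degree: no degree-1 curve has this shape, so deg p = 2.
From the axis intercepts and sections: it crosses the x-axis at the gridline x = 0; one y-axis crossing is at y = 0.
Matching integer coefficients to the picture gives p.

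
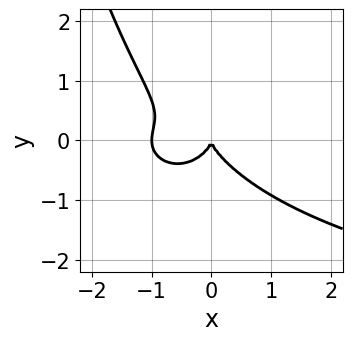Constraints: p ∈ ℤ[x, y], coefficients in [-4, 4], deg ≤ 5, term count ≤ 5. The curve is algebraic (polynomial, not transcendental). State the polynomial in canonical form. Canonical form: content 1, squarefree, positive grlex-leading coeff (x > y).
2*x^2*y^2 - 2*x^3 - 3*y^3 - 2*x^2

(a) Degree: a generic line meets the curve in up to 4 points, so deg p = 4.
(b) Reading off the gridlines: it crosses the y-axis at the gridline y = 0; the x-axis gridline crossings are at x ∈ {-1, 0}.
(c) Solving for integer coefficients yields p as stated.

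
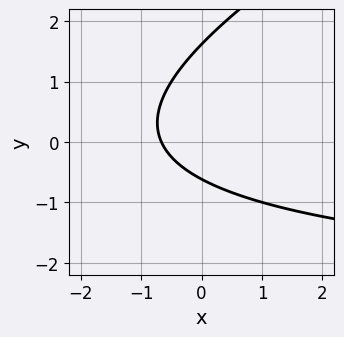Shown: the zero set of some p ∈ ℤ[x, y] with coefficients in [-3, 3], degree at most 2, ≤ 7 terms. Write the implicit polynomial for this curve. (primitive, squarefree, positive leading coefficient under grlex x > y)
(a) Degree: the shape is more complex than any degree-1 curve, so deg p = 2.
(b) Matching integer coefficients to the picture gives p.

x*y - 2*y^2 + 3*x + 2*y + 2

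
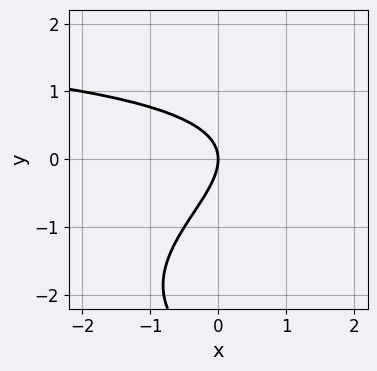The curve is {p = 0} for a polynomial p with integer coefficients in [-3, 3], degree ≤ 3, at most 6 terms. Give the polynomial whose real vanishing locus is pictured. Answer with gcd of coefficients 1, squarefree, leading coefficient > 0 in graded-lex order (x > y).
y^3 - x*y + 3*y^2 + 3*x

1. Degree: a generic line meets the curve in up to 3 points, so deg p = 3.
2. Checking where it meets the axes: it meets the x-axis at x = 0 (among the integer gridlines); it meets the y-axis at y = 0 (among the integer gridlines).
3. Matching integer coefficients to the picture gives p.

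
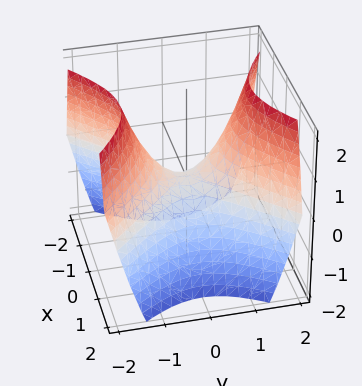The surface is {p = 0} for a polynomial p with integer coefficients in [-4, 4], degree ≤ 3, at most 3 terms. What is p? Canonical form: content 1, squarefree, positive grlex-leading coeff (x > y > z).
x^2 - y^2 + z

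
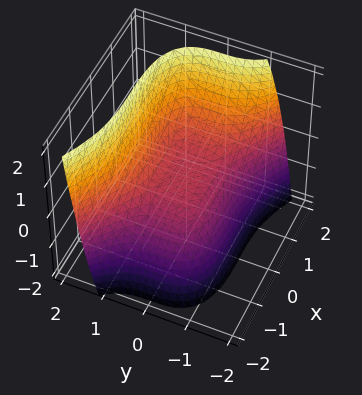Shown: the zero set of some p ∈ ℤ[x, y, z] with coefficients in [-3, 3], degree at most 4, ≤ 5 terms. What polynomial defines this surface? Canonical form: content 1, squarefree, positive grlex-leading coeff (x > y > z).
x^3 + 3*y^3 - 3*z

(a) Degree: a generic line meets the surface in up to 3 points, so deg p = 3.
(b) Reading off the gridlines: it crosses the y-axis at the gridline y = 0; it crosses the x-axis at the gridline x = 0; one z-axis crossing is at z = 0.
(c) Putting this together gives p.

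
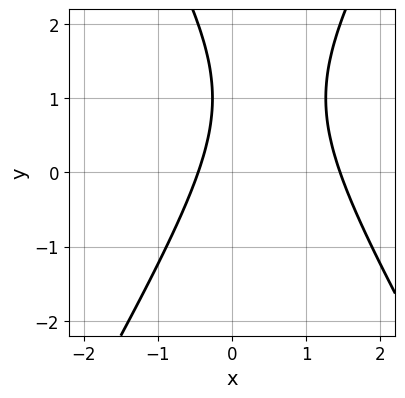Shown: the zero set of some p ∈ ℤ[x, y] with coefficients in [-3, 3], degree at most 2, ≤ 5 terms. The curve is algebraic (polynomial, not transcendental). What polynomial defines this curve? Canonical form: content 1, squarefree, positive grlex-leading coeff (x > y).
First, degree: a generic line meets the curve in up to 2 points, so deg p = 2.
Next, reading off the gridlines: no y-intercept at any integer in the box.
Finally, the integer polynomial consistent with all of this is the stated p.

3*x^2 - y^2 - 3*x + 2*y - 2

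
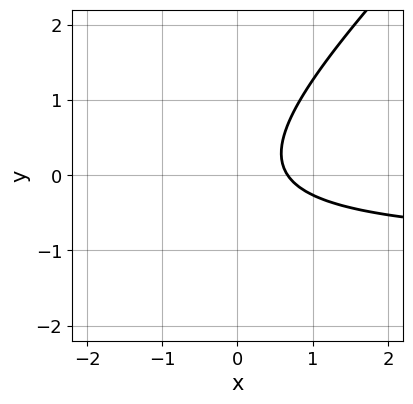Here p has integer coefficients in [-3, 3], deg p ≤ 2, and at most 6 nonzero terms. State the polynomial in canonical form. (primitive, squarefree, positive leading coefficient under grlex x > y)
3*x*y - 3*y^2 + 3*x - 2

deg p = 2. The shape is more complex than any degree-1 curve.
From the visible intercepts: the curve avoids every integer y-axis point in the box.
These observations pin down the coefficients.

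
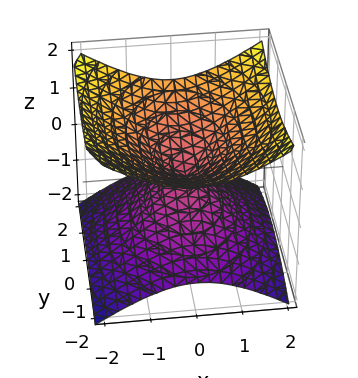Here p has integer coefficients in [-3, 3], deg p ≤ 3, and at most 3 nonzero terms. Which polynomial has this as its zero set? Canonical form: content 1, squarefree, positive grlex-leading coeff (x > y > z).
(a) deg p = 2.
(b) Symmetries: it's symmetric under x → −x, forcing even powers of x; mirror symmetry z ↦ −z ⇒ only even powers of z; it's symmetric under y → −y, forcing even powers of y.
(c) From the visible intercepts: one x-axis crossing is at x = 0; it crosses the z-axis at the gridline z = 0.
(d) Fitting integer coefficients to these (and the overall shape) gives p.

2*x^2 + y^2 - 3*z^2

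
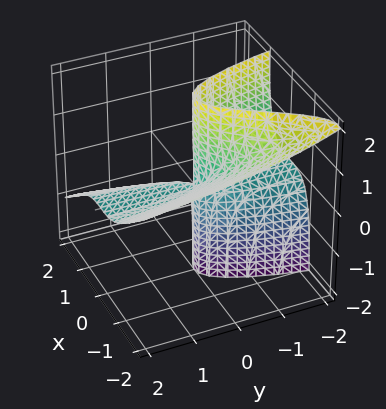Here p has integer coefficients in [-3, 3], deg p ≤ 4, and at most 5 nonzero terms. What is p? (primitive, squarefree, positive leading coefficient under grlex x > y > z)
2*x^3 + 3*x^2*z + 2*y*z

First, degree: the shape is more complex than any degree-2 surface, so deg p = 3.
Next, reading off the gridlines: one x-axis crossing is at x = 0; every point of the y-axis in the box is on the surface; every point of the z-axis in the box is on the surface.
Finally, these observations pin down the coefficients.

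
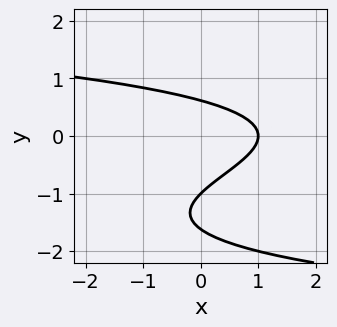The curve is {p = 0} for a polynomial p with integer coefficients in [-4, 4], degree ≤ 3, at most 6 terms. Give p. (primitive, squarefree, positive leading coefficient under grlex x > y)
First, deg p = 3.
Then, from the axis intercepts and sections: it crosses the x-axis at the gridline x = 1; it meets the y-axis at y = -1 (among the integer gridlines).
Finally, together with the visible shape, these determine p as stated.

y^3 + 2*y^2 + x - 1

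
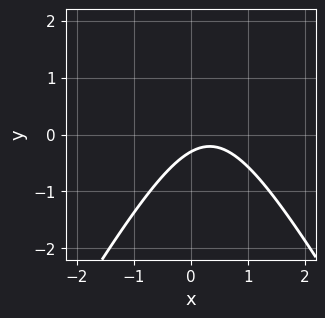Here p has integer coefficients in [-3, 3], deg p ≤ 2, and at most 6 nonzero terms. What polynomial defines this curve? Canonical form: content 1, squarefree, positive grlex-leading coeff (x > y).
First, the degree is 2 — a generic line meets the curve in up to 2 points.
Next, reading off the gridlines: the curve avoids every integer x-axis point in the box.
Finally, solving for integer coefficients yields p as stated.

3*x^2 - y^2 - 2*x + 3*y + 1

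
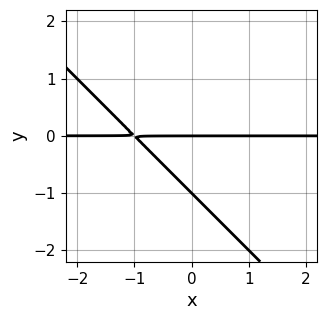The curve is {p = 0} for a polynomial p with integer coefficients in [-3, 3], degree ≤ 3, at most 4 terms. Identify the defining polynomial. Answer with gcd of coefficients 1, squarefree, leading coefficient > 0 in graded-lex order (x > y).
x*y + y^2 + y

First, degree: the shape is more complex than any degree-1 curve, so deg p = 2.
Then, from the axis intercepts and sections: the y-axis gridline crossings are at y ∈ {-1, 0}; the visible x-axis segment lies entirely on the curve.
Finally, together with the visible shape, these determine p as stated.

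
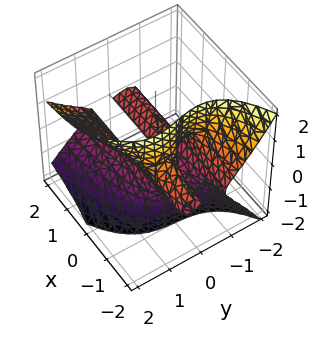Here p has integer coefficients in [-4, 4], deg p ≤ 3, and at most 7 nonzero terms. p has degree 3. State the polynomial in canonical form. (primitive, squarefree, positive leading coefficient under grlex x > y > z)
3*x*z^2 - 2*y^3 + y*z + 3*z^2 + y

deg p = 3. No degree-2 surface has this shape.
Observable constraints: it crosses the z-axis at the gridline z = 0; every point of the x-axis in the box is on the surface.
Together with the visible shape, these determine p as stated.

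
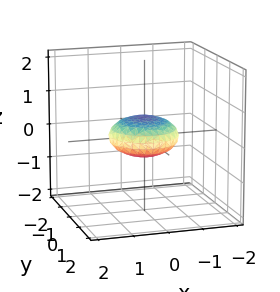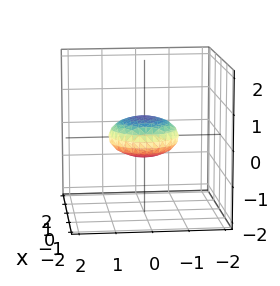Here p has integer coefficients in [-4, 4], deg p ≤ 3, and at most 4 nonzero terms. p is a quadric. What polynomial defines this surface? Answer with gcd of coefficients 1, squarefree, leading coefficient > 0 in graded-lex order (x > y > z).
x^2 + y^2 + 3*z^2 - 1

The degree is 2 — bounded and convex; a quadric.
Symmetries: rotational symmetry about the z-axis ⇒ p depends on x, y only through x² + y²; the z ↦ −z reflection is a symmetry, so z appears only in even powers.
Against the integer gridlines: a circular section at z = 0 has radius exactly 1; the x-axis gridline crossings are at x ∈ {-1, 1}; among the integer gridlines, it crosses the y-axis at y ∈ {-1, 1}.
Assembling these constraints gives the stated polynomial.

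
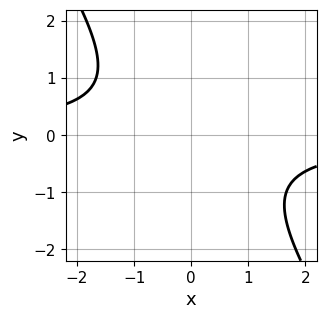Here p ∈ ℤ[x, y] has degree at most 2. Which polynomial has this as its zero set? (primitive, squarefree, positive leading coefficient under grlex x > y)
(a) deg p = 2.
(b) Checking where it meets the axes: no y-intercept at any integer in the box; it misses every integer gridline on the x-axis.
(c) Assembling these constraints gives the stated polynomial.

3*x*y + 2*y^2 + 3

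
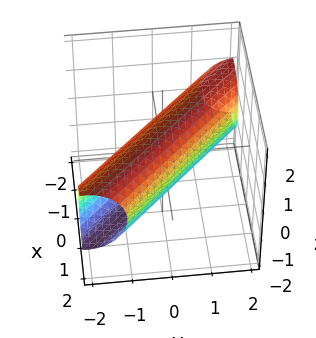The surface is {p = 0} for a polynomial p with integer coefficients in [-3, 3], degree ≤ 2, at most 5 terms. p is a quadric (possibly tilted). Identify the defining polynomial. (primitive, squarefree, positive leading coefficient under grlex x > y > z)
x^2 + 2*x*y + y^2 + z^2 - 1

Degree: the shape is more complex than any degree-1 surface, so deg p = 2.
From the axis intercepts and sections: among the integer gridlines, it crosses the y-axis at y ∈ {-1, 1}; among the integer gridlines, it crosses the z-axis at z ∈ {-1, 1}; the x-axis gridline crossings are at x ∈ {-1, 1}.
Solving for integer coefficients yields p as stated.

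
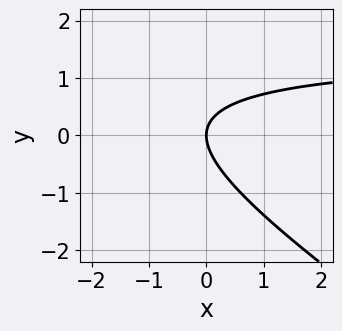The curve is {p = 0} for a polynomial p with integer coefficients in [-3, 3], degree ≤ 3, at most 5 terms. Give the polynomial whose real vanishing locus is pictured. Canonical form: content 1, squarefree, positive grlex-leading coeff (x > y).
2*x*y + 3*y^2 - 3*x

(a) Degree: the shape is more complex than any degree-1 curve, so deg p = 2.
(b) From the visible intercepts: it meets the x-axis at x = 0 (among the integer gridlines); it meets the y-axis at y = 0 (among the integer gridlines).
(c) These observations pin down the coefficients.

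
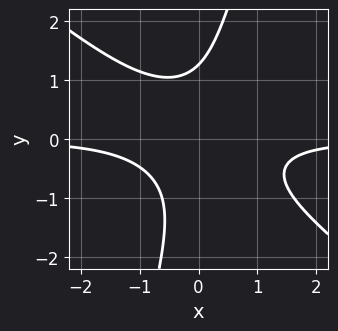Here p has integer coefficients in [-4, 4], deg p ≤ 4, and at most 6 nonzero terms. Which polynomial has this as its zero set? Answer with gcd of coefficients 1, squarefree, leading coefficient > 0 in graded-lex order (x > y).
First, the degree is 3 — the shape is more complex than any degree-2 curve.
Then, against the integer gridlines: it misses every integer gridline on the x-axis.
Finally, these observations pin down the coefficients.

3*x^2*y + 3*x*y^2 - y^3 + 2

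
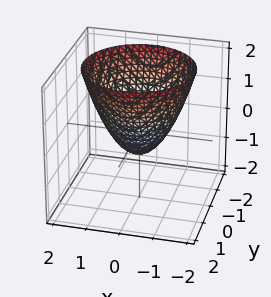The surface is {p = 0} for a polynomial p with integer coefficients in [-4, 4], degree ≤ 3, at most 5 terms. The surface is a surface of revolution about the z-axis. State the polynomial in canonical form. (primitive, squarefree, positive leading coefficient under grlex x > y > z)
3*x^2 + 3*y^2 - 3*z - 2

First, the degree is 2 — no degree-1 surface has this shape.
Next, symmetries: rotational symmetry about the z-axis ⇒ p depends on x, y only through x² + y².
Next, checking where it meets the axes: a circular section at z = 2 has radius between 1 and 2.
Finally, fitting integer coefficients to these (and the overall shape) gives p.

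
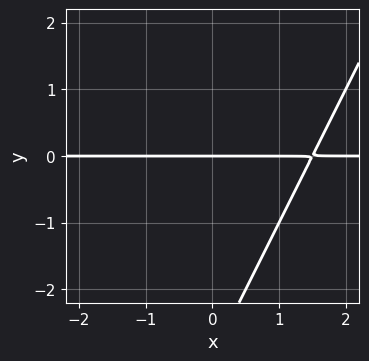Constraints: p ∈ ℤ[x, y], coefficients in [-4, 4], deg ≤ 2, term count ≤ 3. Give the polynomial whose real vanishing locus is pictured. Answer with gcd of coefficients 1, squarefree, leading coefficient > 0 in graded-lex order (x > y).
(a) The degree is 2 — a generic line meets the curve in up to 2 points.
(b) From the axis intercepts and sections: it crosses the y-axis at the gridline y = 0; the visible x-axis segment lies entirely on the curve.
(c) These observations pin down the coefficients.

2*x*y - y^2 - 3*y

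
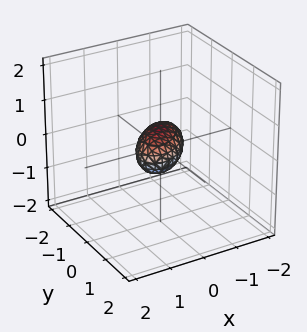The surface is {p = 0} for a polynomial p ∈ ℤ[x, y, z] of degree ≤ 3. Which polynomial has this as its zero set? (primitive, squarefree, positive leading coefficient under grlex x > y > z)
2*x^2 - 2*x*y + 2*y^2 + 3*z^2 - 1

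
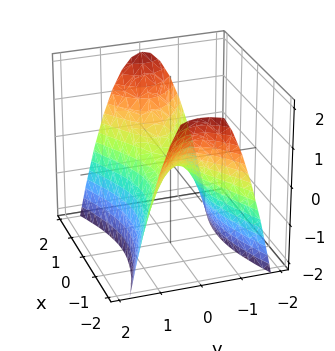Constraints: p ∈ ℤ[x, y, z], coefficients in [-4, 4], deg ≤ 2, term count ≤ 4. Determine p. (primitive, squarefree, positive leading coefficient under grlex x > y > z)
x^2 - 3*y^2 - 2*z

1. The degree is 2 — a hyperbolic paraboloid; a quadric.
2. Symmetries: the x ↦ −x reflection is a symmetry, so x appears only in even powers; the y ↦ −y reflection is a symmetry, so y appears only in even powers.
3. Observable constraints: it meets the y-axis at y = 0 (among the integer gridlines); it meets the x-axis at x = 0 (among the integer gridlines).
4. Matching integer coefficients to the picture gives p.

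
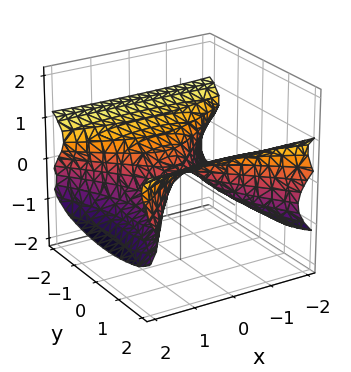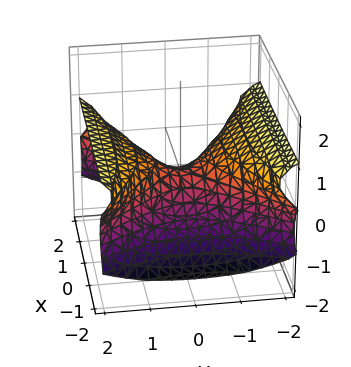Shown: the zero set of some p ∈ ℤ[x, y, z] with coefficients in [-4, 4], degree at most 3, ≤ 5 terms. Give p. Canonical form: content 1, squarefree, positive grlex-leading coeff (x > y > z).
x^2*z - 3*z^3 - x^2 + y^2 - z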